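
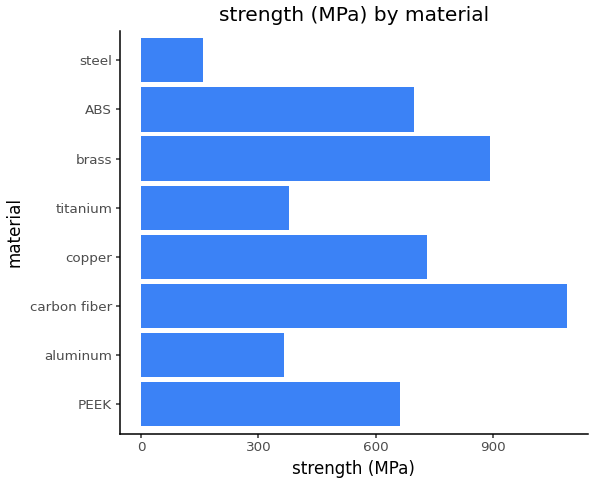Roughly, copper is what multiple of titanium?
copper ≈ 700, titanium ≈ 400; 700/400 ≈ 1.75.

≈ 1.75×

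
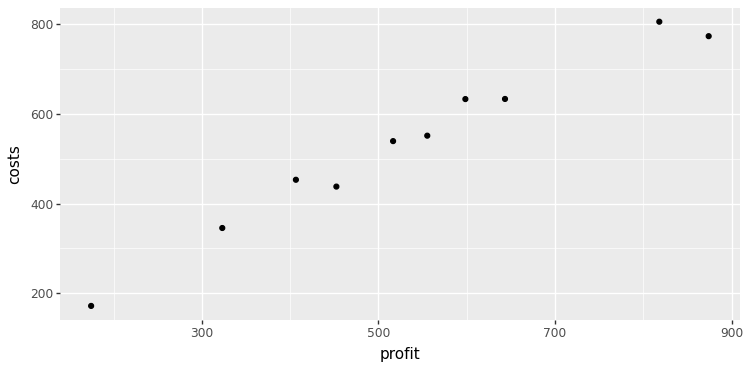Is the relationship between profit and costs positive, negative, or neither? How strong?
positive, strong

Points are positively correlated; strong (|r| ≈ 1.0).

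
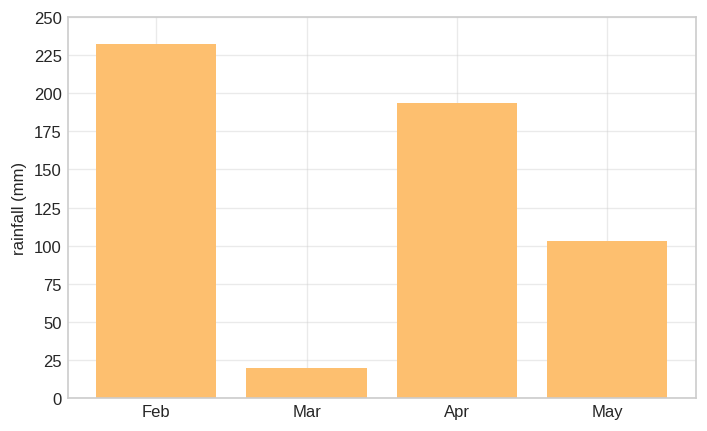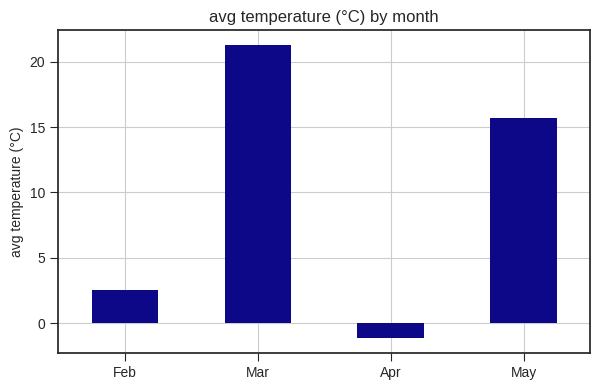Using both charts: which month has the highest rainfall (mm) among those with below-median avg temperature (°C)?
Feb

Chart 2 median avg temperature (°C) ≈ 10; below-median months: Feb, Apr. Among those, Feb has the highest rainfall (mm) (≈ 225).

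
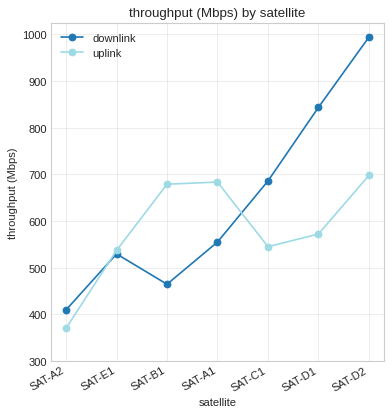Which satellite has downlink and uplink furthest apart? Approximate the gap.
SAT-D2: downlink ≈ 1000, uplink ≈ 700 → gap ≈ 300. Next-largest (SAT-D1) is only ≈ 200.

SAT-D2, ≈ 300 Mbps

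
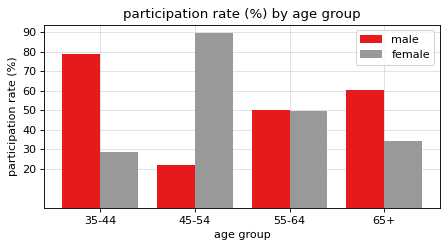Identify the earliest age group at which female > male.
45-54

35-44: female ≈ 30 vs male ≈ 80 (not yet); 45-54: female ≈ 90 vs male ≈ 20 (first crossover).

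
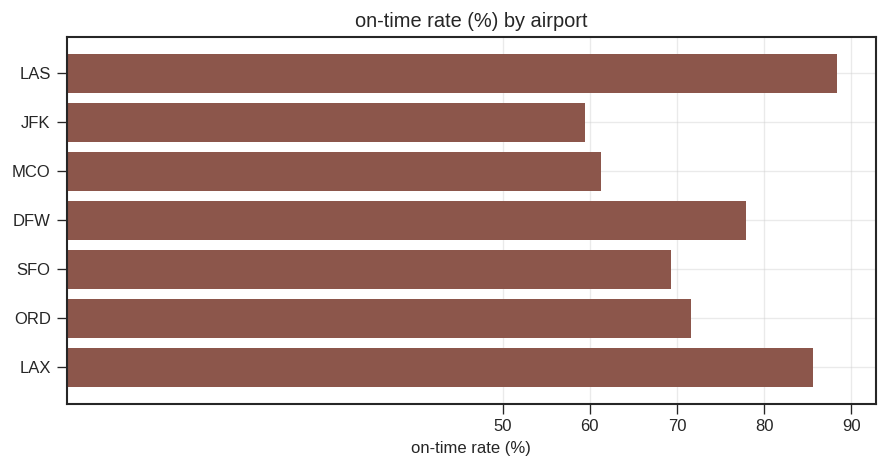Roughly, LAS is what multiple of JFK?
≈ 1.5×

LAS ≈ 90, JFK ≈ 60; 90/60 ≈ 1.5.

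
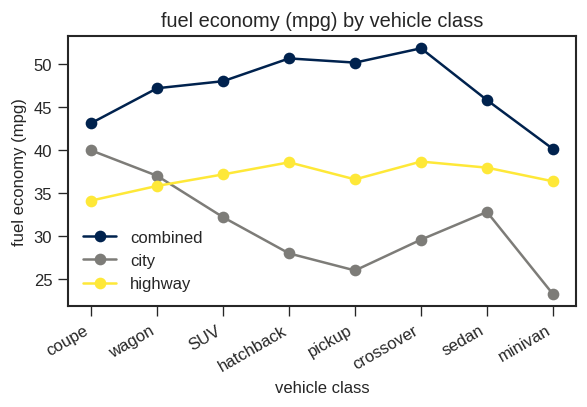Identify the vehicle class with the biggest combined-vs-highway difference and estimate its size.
pickup, ≈ 15 mpg

pickup: combined ≈ 50, highway ≈ 35 → gap ≈ 15. Next-largest (crossover) is only ≈ 10.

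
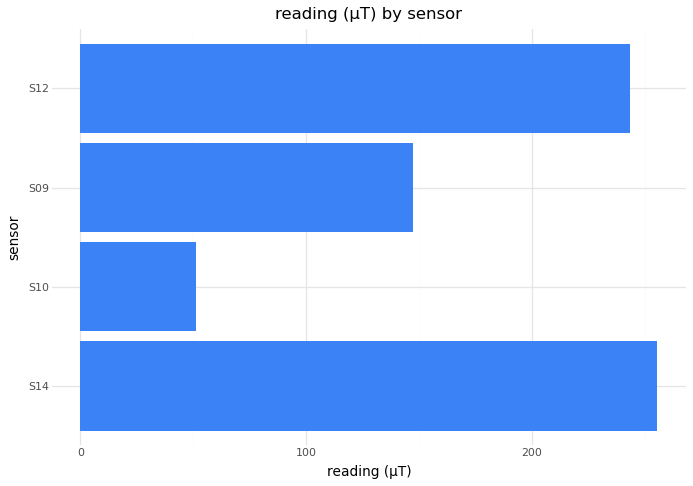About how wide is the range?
Max S14 ≈ 250, min S10 ≈ 50; range ≈ 200.

≈ 200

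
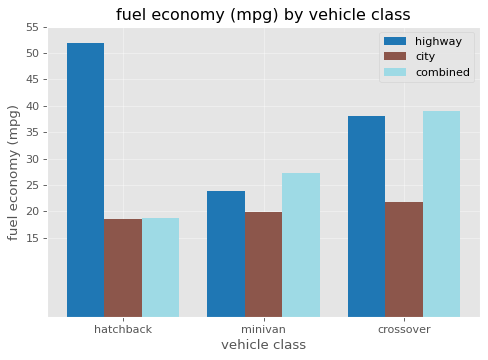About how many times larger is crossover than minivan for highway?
crossover ≈ 40, minivan ≈ 25; 40/25 ≈ 1.6.

≈ 1.6×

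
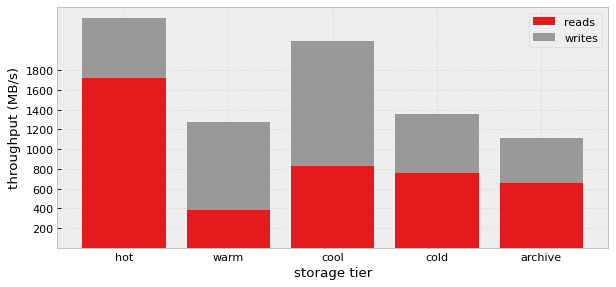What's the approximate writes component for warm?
writes top ≈ 1200, bottom ≈ 400; segment ≈ 800.

≈ 800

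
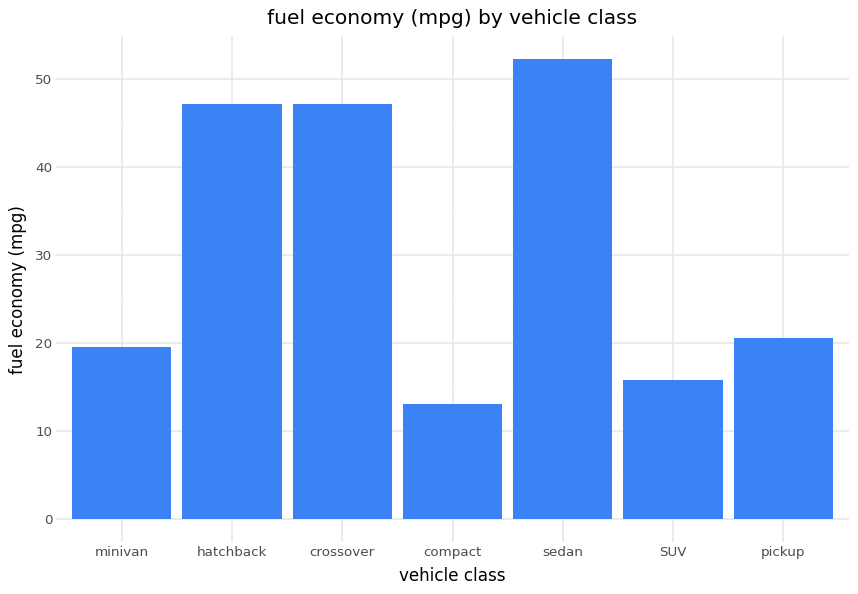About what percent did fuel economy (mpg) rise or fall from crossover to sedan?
≈ +11.1%

crossover ≈ 45, sedan ≈ 50; (50 − 45) / 45 ≈ +11.1%.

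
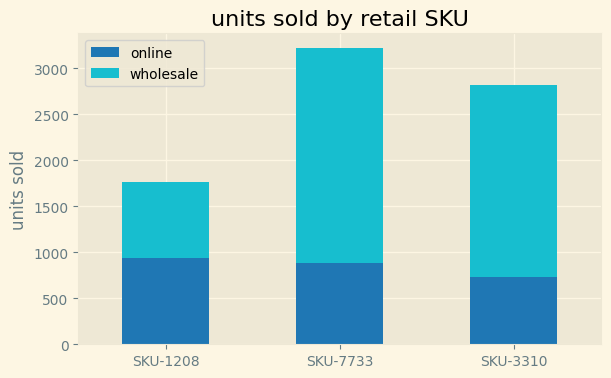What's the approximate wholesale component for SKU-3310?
wholesale top ≈ 3000, bottom ≈ 500; segment ≈ 2500.

≈ 2500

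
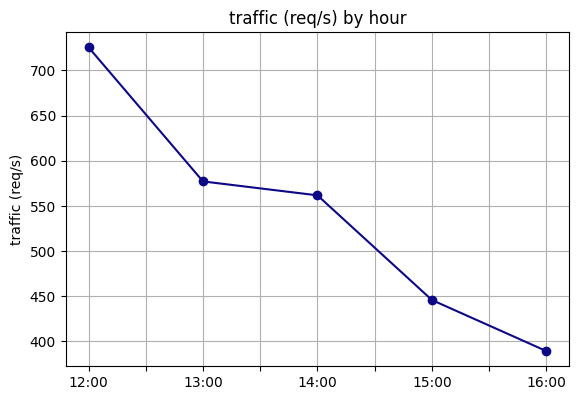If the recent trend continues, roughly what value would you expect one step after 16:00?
Last three: 550, 450, 400 → slope ≈ -75/step → next ≈ 325.

≈ 325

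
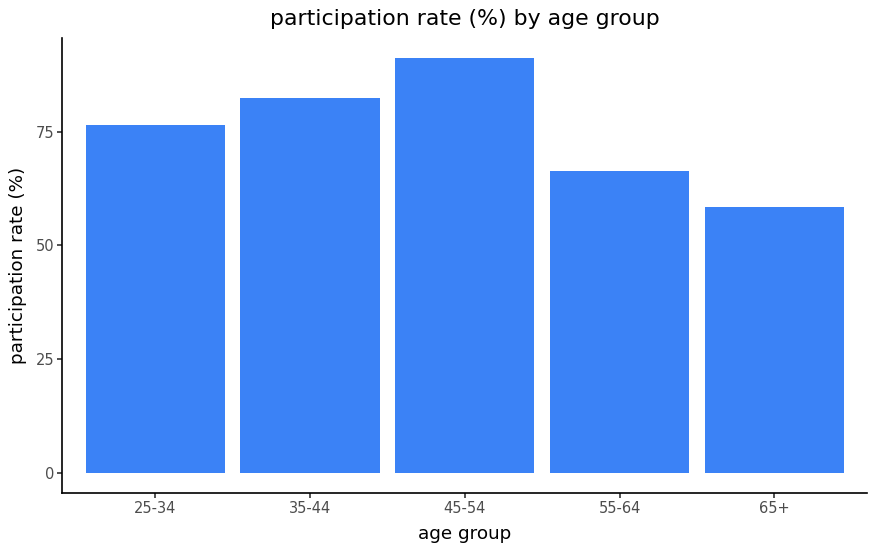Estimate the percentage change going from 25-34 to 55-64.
25-34 ≈ 80, 55-64 ≈ 70; (70 − 80) / 80 ≈ -12.5%.

≈ -12.5%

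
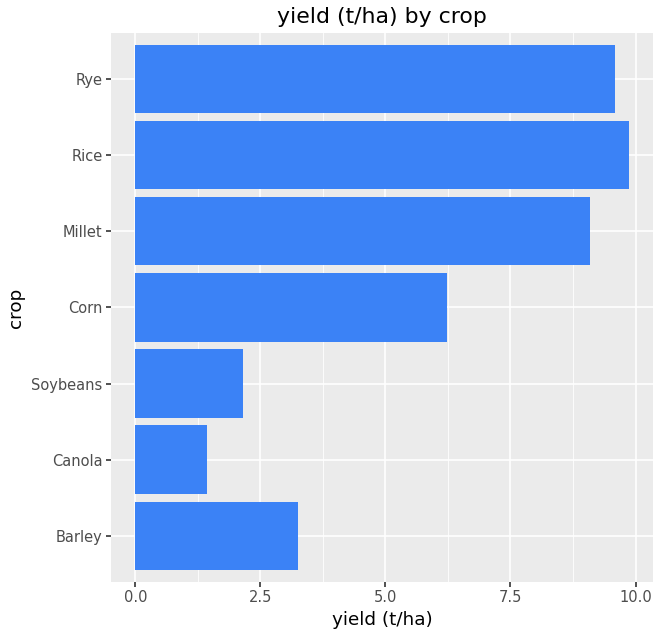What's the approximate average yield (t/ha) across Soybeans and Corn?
(2 + 6) / 2 ≈ 4.

≈ 4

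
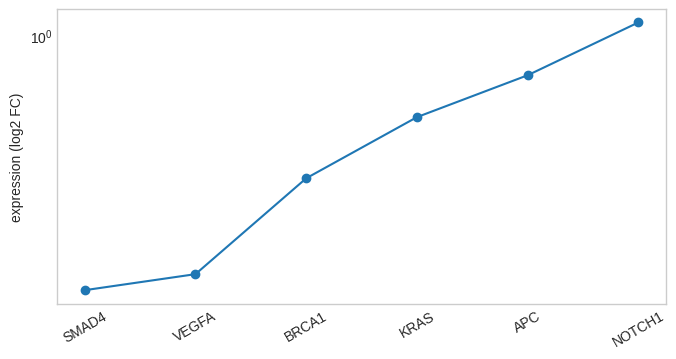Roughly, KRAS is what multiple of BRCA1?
≈ 1.67×

KRAS ≈ 0.5, BRCA1 ≈ 0.3; 0.5/0.3 ≈ 1.67.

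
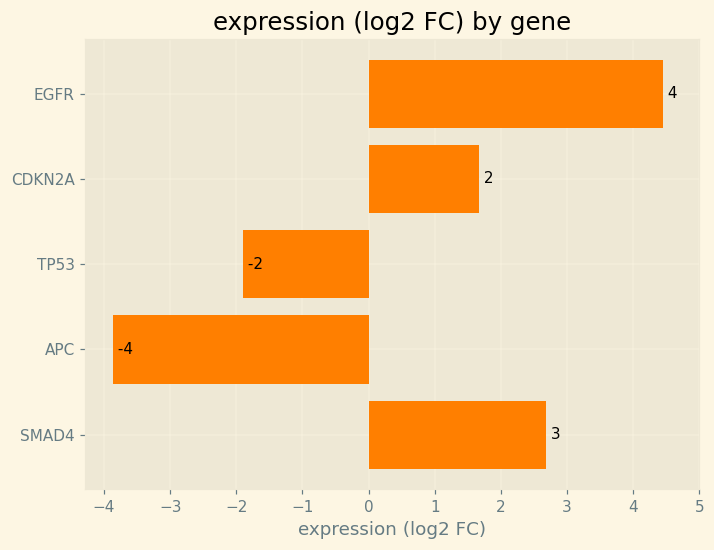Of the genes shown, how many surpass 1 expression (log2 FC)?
3

Above 1: EGFR, CDKN2A, SMAD4.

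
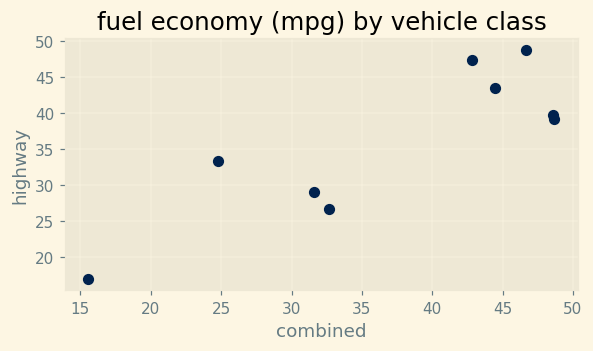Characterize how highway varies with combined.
positive, strong

Points are positively correlated; strong (|r| ≈ 0.9).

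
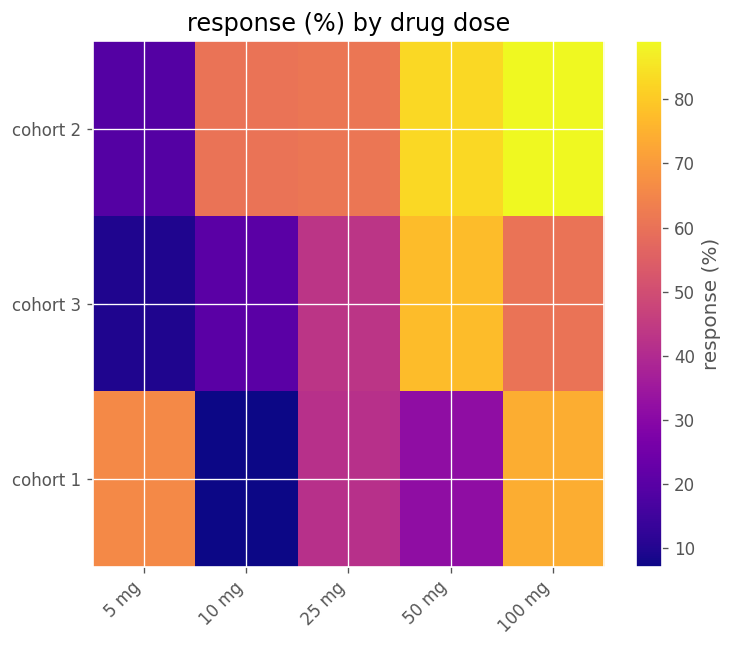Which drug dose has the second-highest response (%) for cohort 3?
100 mg

Top 3 for cohort 3: 50 mg ≈ 80, 100 mg ≈ 60, 25 mg ≈ 40.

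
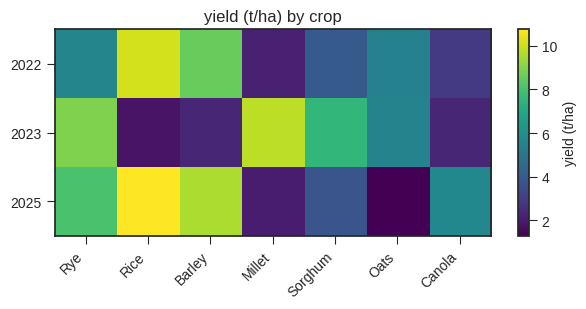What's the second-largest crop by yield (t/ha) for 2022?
Barley

Top 3 for 2022: Rice ≈ 10, Barley ≈ 9, Rye ≈ 6.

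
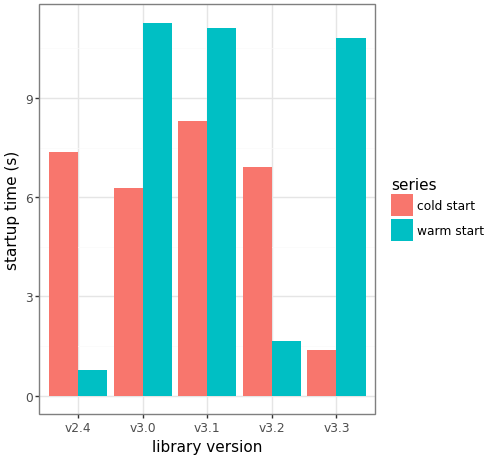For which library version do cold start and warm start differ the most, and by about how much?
v3.3: cold start ≈ 1, warm start ≈ 11 → gap ≈ 10. Next-largest (v2.4) is only ≈ 6.

v3.3, ≈ 10 s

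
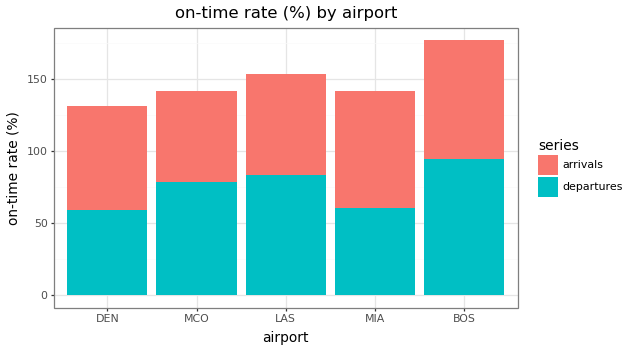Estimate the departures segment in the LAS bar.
departures top ≈ 80, bottom ≈ 0; segment ≈ 80.

≈ 80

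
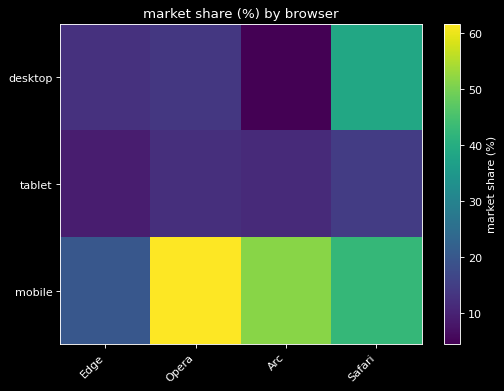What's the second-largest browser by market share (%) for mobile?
Arc

Top 3 for mobile: Opera ≈ 60, Arc ≈ 50, Safari ≈ 40.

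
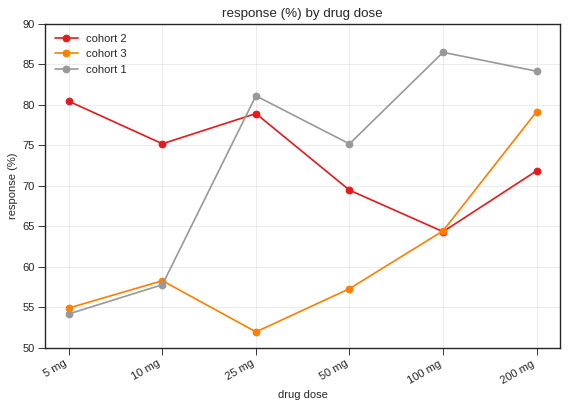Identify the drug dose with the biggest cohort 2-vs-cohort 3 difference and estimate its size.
25 mg: cohort 2 ≈ 80, cohort 3 ≈ 50 → gap ≈ 30. Next-largest (5 mg) is only ≈ 25.

25 mg, ≈ 30 %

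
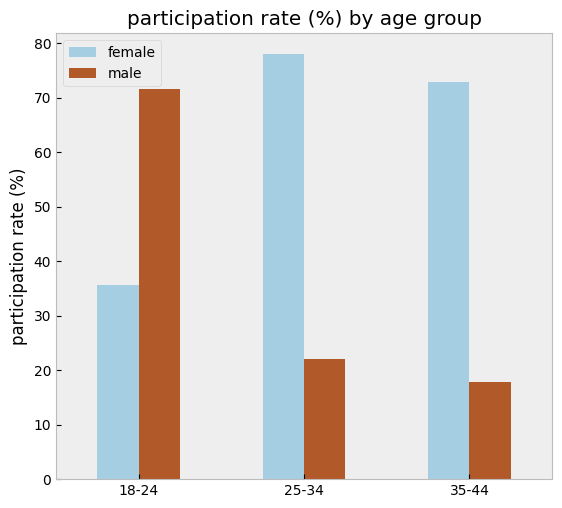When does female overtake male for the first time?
18-24: female ≈ 40 vs male ≈ 70 (not yet); 25-34: female ≈ 80 vs male ≈ 20 (first crossover).

25-34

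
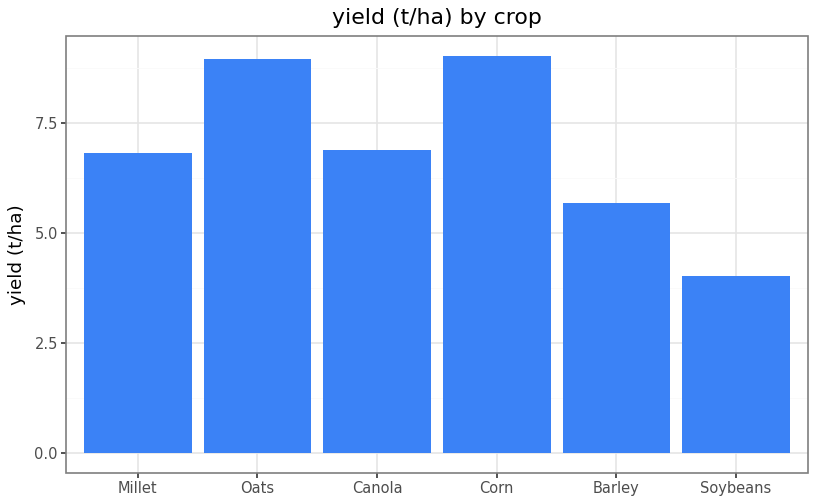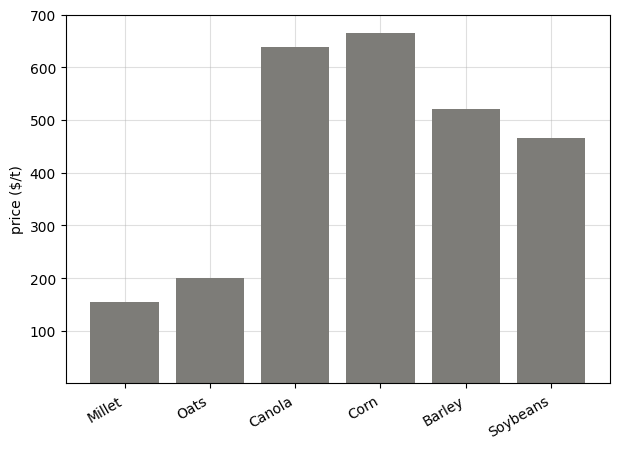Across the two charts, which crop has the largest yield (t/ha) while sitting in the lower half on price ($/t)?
Chart 2 median price ($/t) ≈ 500; below-median crops: Millet, Oats, Soybeans. Among those, Oats has the highest yield (t/ha) (≈ 9).

Oats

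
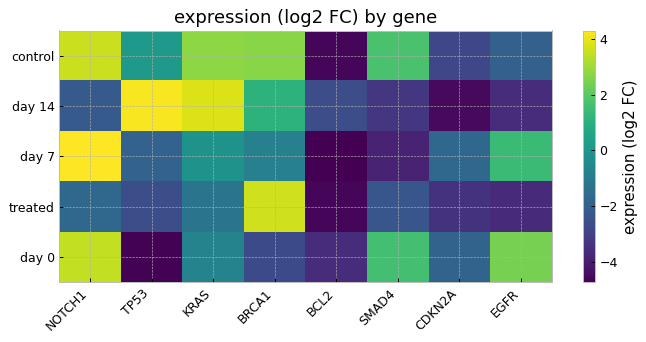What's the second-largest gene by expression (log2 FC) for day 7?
EGFR

Top 3 for day 7: NOTCH1 ≈ 4, EGFR ≈ 1, KRAS ≈ 0.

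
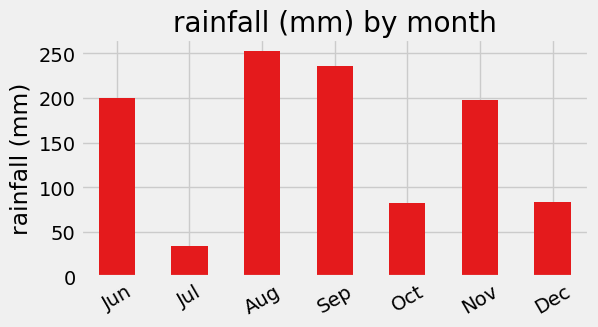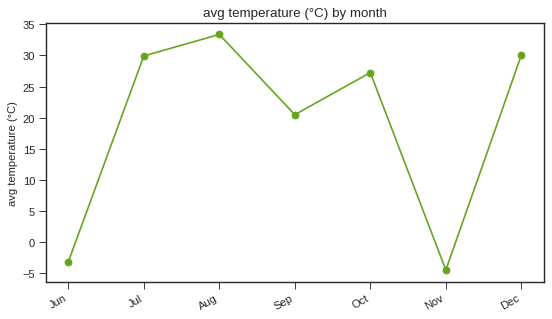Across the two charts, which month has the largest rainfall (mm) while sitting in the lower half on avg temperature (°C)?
Chart 2 median avg temperature (°C) ≈ 25; below-median months: Jun, Sep, Nov. Among those, Sep has the highest rainfall (mm) (≈ 225).

Sep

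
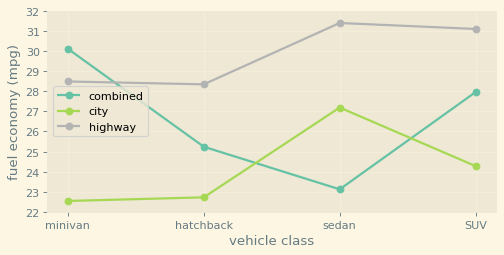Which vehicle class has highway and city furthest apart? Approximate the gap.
SUV, ≈ 7 mpg

SUV: highway ≈ 31, city ≈ 24 → gap ≈ 7. Next-largest (minivan) is only ≈ 5.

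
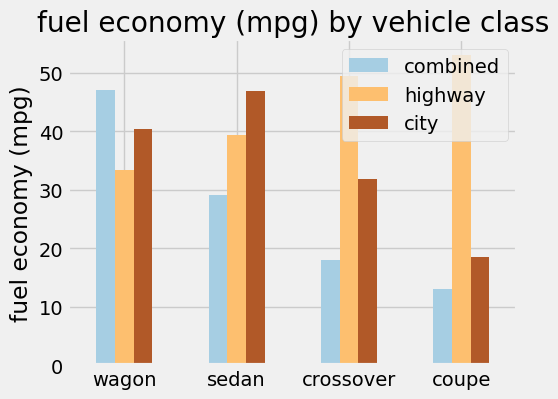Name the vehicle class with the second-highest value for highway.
crossover

Top 3 for highway: coupe ≈ 55, crossover ≈ 50, sedan ≈ 40.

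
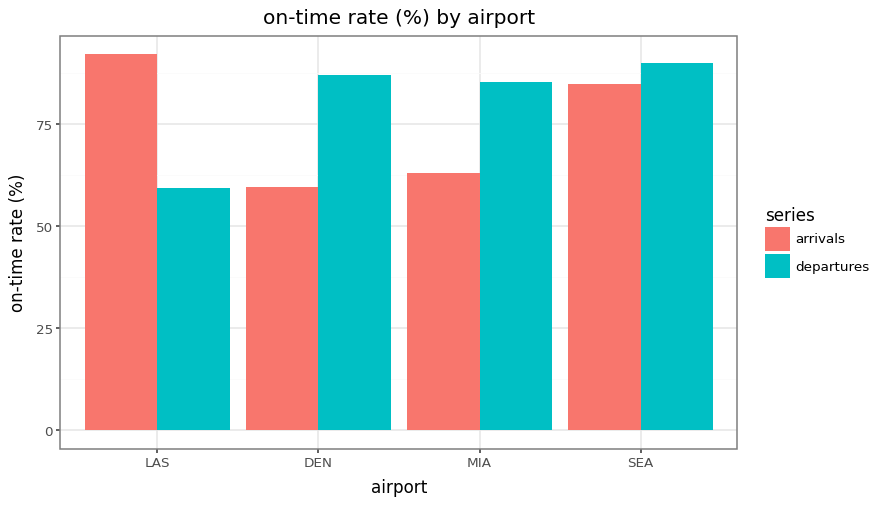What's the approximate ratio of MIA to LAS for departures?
MIA ≈ 90, LAS ≈ 60; 90/60 ≈ 1.5.

≈ 1.5×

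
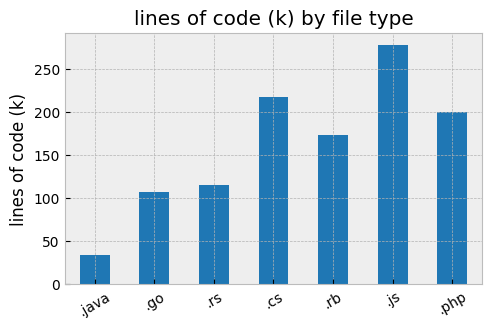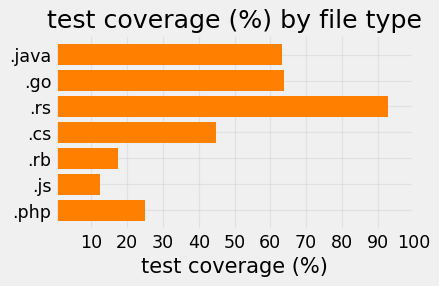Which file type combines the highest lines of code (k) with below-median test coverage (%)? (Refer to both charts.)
.js

Chart 2 median test coverage (%) ≈ 40; below-median file types: .rb, .js, .php. Among those, .js has the highest lines of code (k) (≈ 300).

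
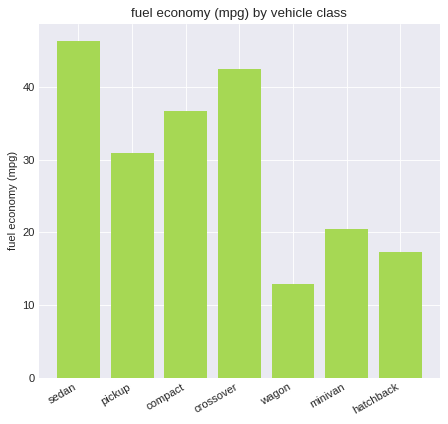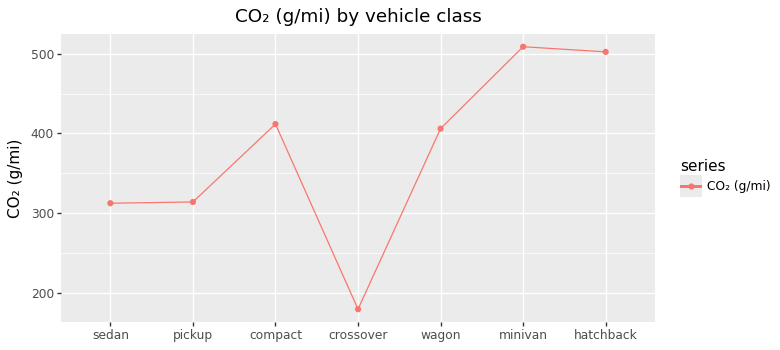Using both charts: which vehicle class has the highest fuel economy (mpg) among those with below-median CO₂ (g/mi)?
sedan

Chart 2 median CO₂ (g/mi) ≈ 400; below-median vehicle classes: sedan, pickup, crossover. Among those, sedan has the highest fuel economy (mpg) (≈ 45).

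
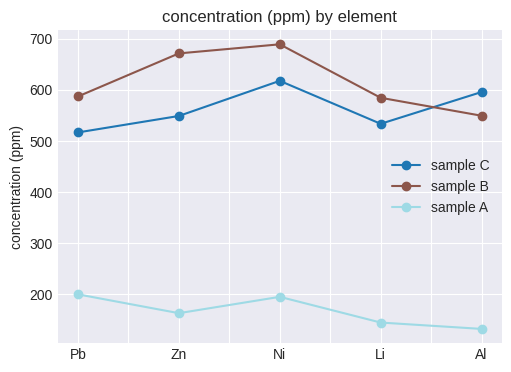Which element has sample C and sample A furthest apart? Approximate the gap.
Al, ≈ 450 ppm

Al: sample C ≈ 600, sample A ≈ 150 → gap ≈ 450. Next-largest (Ni) is only ≈ 400.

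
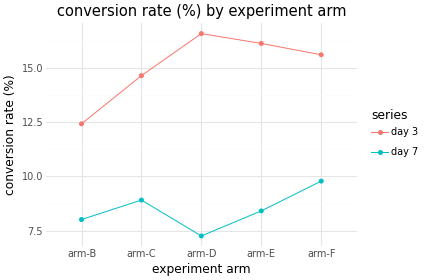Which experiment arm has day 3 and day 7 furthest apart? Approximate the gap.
arm-D, ≈ 10 %

arm-D: day 3 ≈ 17, day 7 ≈ 7 → gap ≈ 10. Next-largest (arm-E) is only ≈ 8.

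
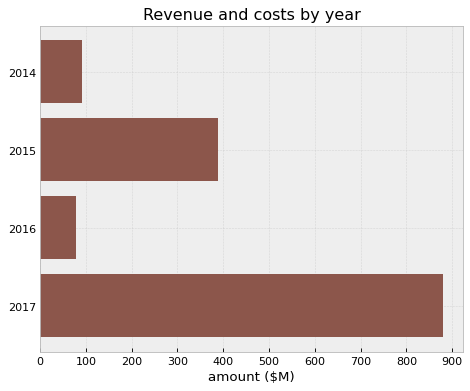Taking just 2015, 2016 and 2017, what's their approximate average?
(400 + 100 + 900) / 3 ≈ 467.

≈ 467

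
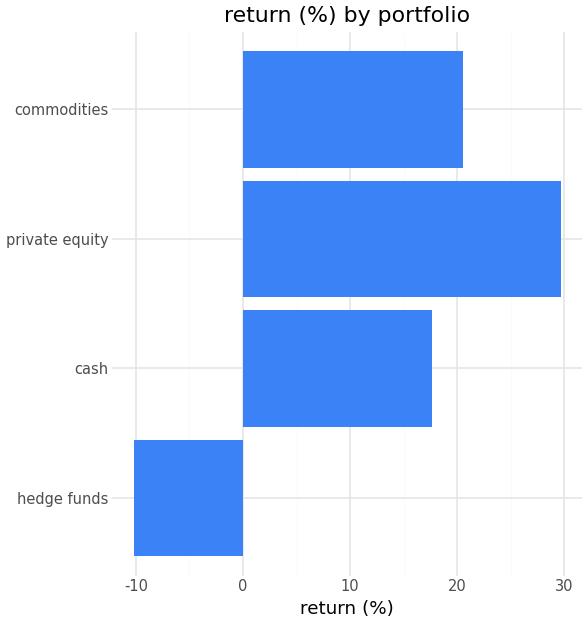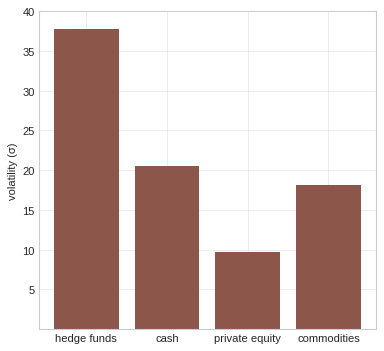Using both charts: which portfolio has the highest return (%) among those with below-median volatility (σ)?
Chart 2 median volatility (σ) ≈ 20; below-median portfolios: private equity, commodities. Among those, private equity has the highest return (%) (≈ 30).

private equity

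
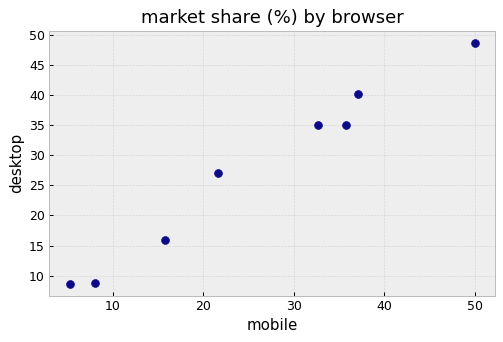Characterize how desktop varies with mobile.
positive, strong

Points are positively correlated; strong (|r| ≈ 1.0).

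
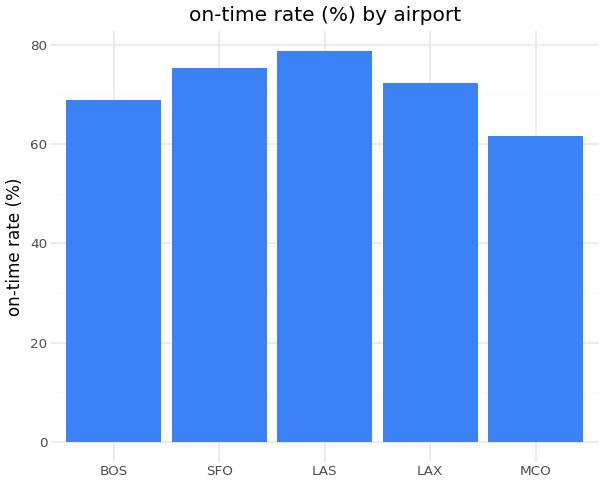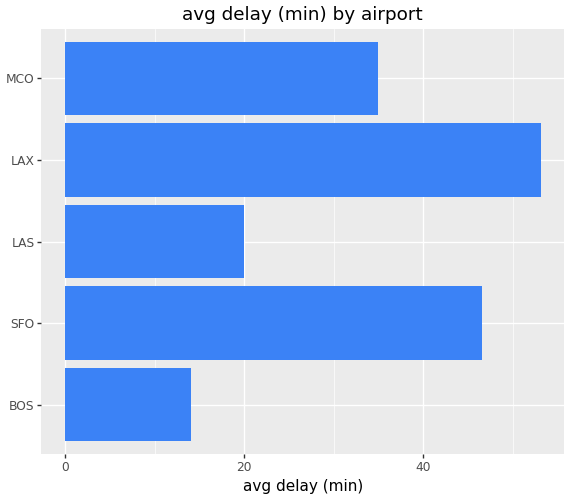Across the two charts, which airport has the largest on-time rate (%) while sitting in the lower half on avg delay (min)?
LAS

Chart 2 median avg delay (min) ≈ 35; below-median airports: BOS, LAS. Among those, LAS has the highest on-time rate (%) (≈ 80).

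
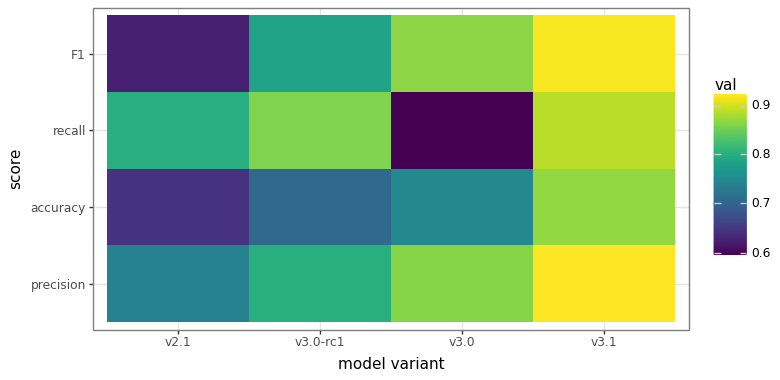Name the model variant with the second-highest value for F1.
v3.0

Top 3 for F1: v3.1 ≈ 0.90, v3.0 ≈ 0.85, v3.0-rc1 ≈ 0.80.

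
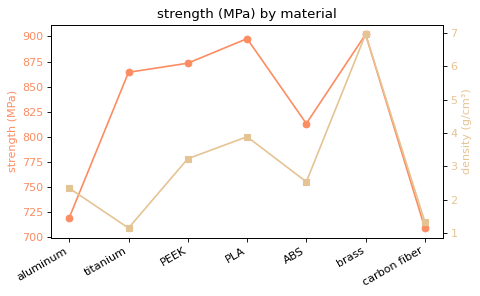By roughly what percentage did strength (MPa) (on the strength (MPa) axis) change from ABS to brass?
ABS ≈ 820, brass ≈ 900; (900 − 820) / 820 ≈ +9.8%.

≈ +9.8%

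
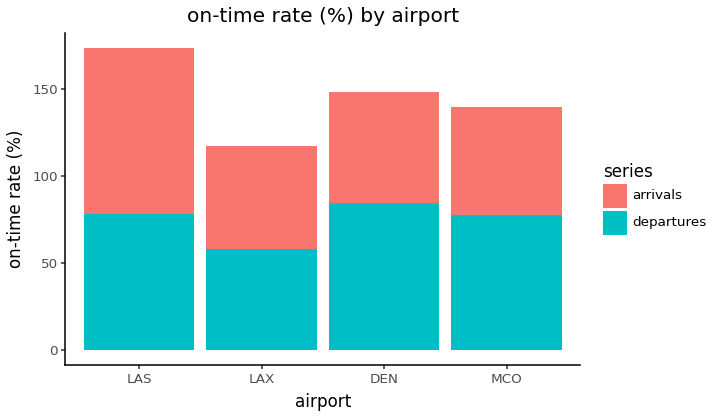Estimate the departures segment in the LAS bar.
departures top ≈ 80, bottom ≈ 0; segment ≈ 80.

≈ 80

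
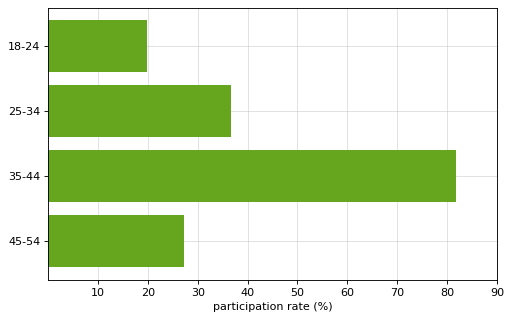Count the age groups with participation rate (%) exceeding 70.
Above 70: 35-44.

1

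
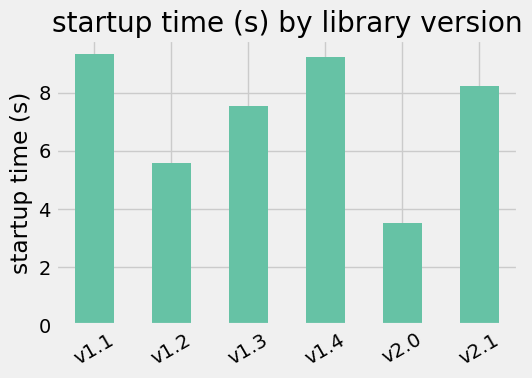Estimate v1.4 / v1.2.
≈ 1.5×

v1.4 ≈ 9, v1.2 ≈ 6; 9/6 ≈ 1.5.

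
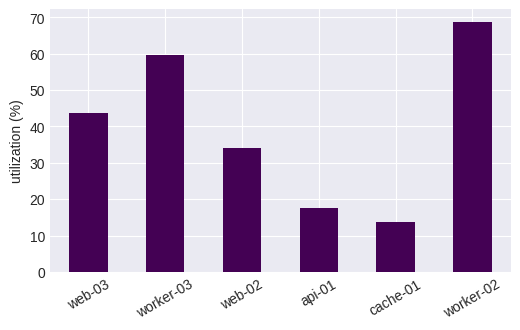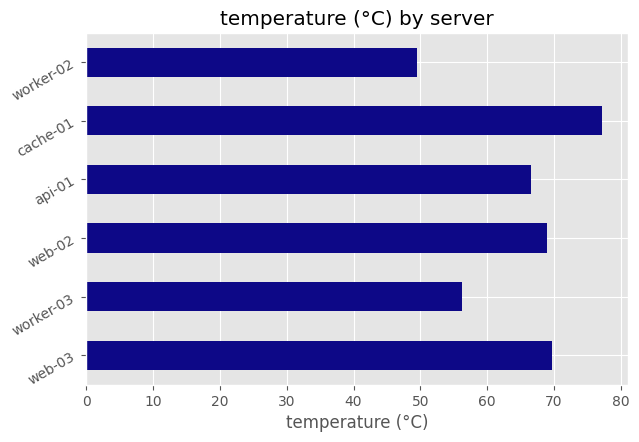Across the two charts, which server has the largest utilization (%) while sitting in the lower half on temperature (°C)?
Chart 2 median temperature (°C) ≈ 70; below-median servers: worker-03, api-01, worker-02. Among those, worker-02 has the highest utilization (%) (≈ 70).

worker-02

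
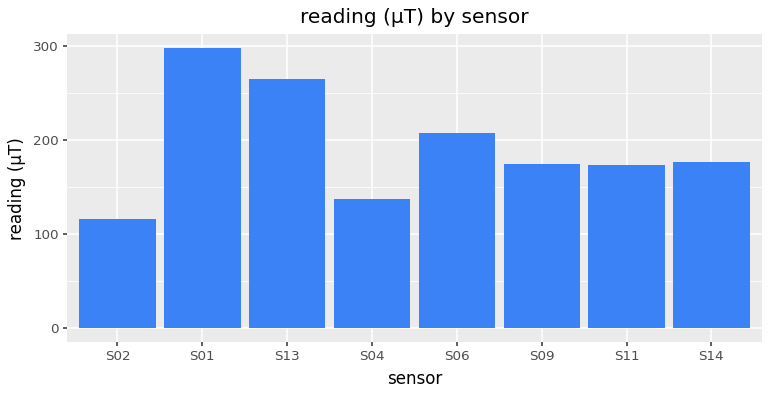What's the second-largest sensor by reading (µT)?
Top 3: S01 ≈ 300, S13 ≈ 275, S06 ≈ 200.

S13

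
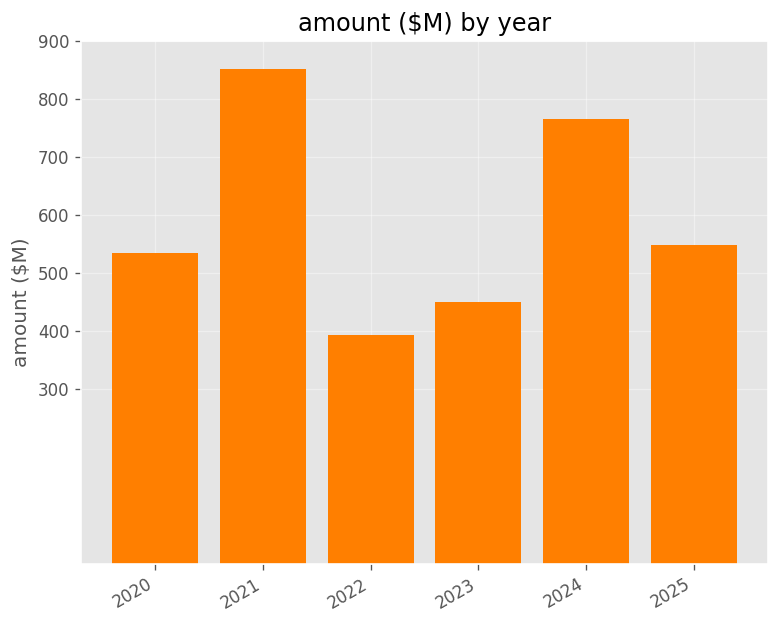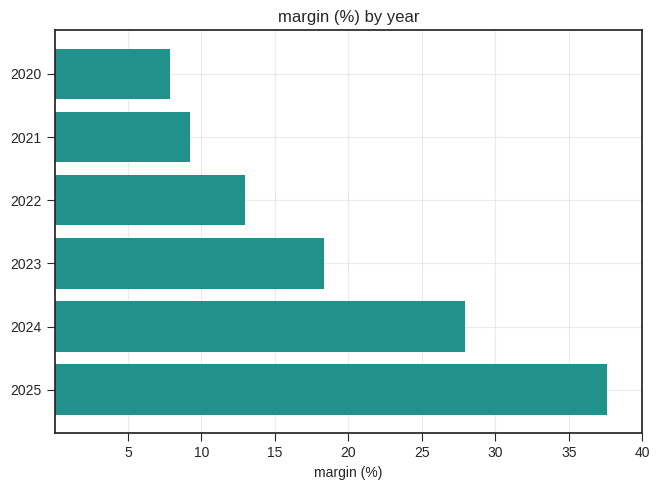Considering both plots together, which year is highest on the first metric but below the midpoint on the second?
Chart 2 median margin (%) ≈ 15; below-median years: 2020, 2021, 2022. Among those, 2021 has the highest amount ($M) (≈ 900).

2021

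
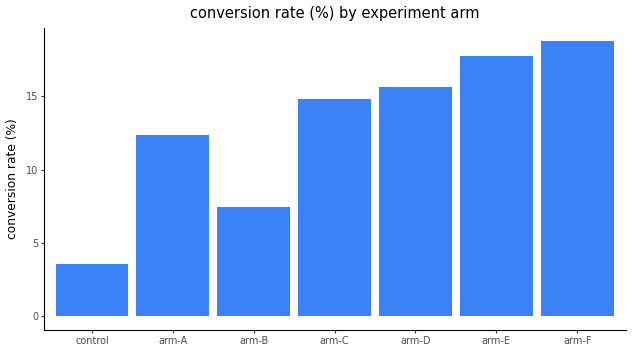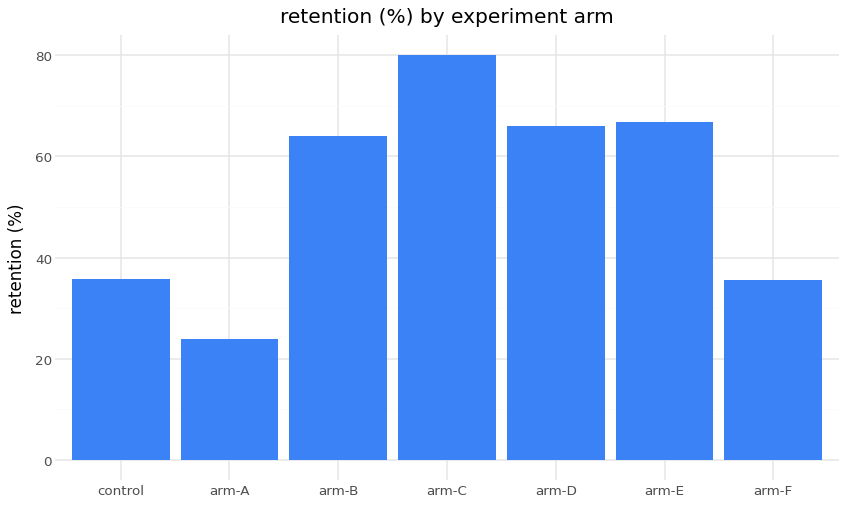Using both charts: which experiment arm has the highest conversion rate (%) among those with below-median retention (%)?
Chart 2 median retention (%) ≈ 60; below-median experiment arms: control, arm-A, arm-F. Among those, arm-F has the highest conversion rate (%) (≈ 18).

arm-F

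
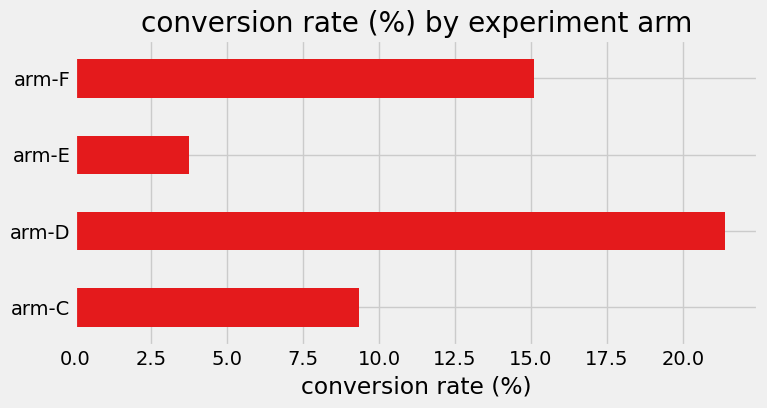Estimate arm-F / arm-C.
≈ 1.6×

arm-F ≈ 16, arm-C ≈ 10; 16/10 ≈ 1.6.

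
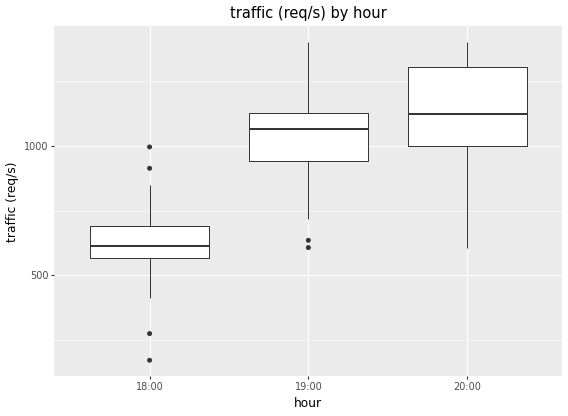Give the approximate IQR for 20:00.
Q3 ≈ 1300, Q1 ≈ 1000; IQR ≈ 300.

≈ 300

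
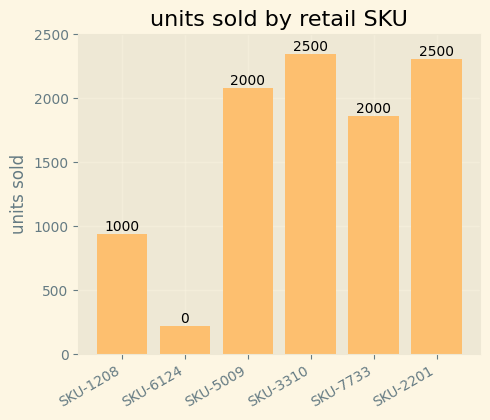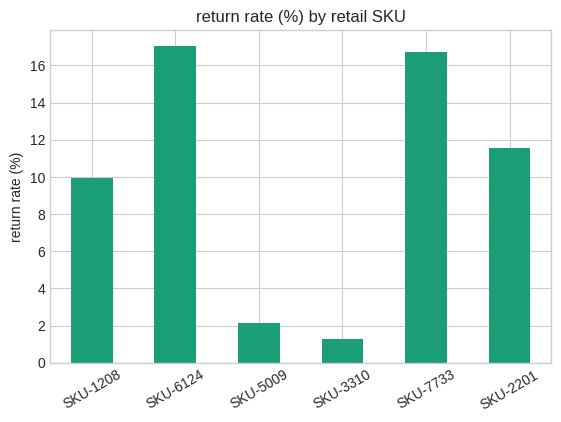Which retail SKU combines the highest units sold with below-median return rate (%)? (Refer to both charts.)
Chart 2 median return rate (%) ≈ 10; below-median retail SKUs: SKU-1208, SKU-5009, SKU-3310. Among those, SKU-3310 has the highest units sold (≈ 2500).

SKU-3310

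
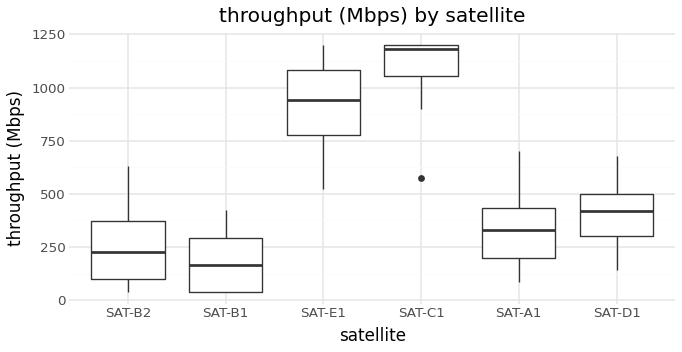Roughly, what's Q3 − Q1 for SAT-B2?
≈ 300

Q3 ≈ 400, Q1 ≈ 100; IQR ≈ 300.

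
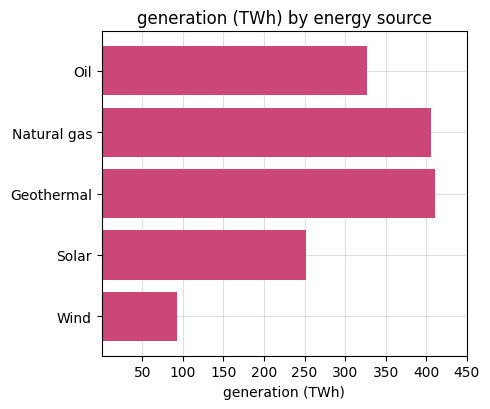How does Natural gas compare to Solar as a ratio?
≈ 1.6×

Natural gas ≈ 400, Solar ≈ 250; 400/250 ≈ 1.6.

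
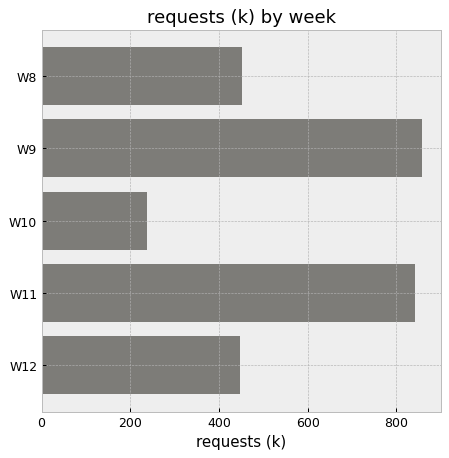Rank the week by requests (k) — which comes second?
Top 3: W9 ≈ 900, W11 ≈ 800, W8 ≈ 500.

W11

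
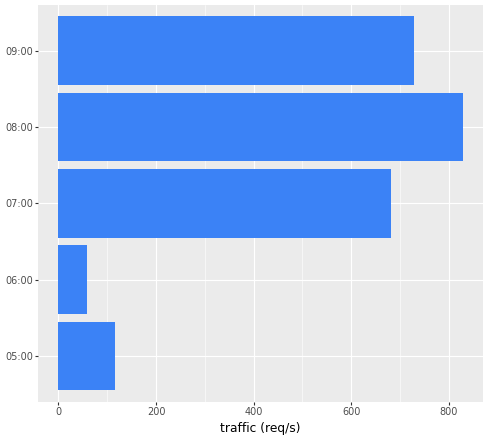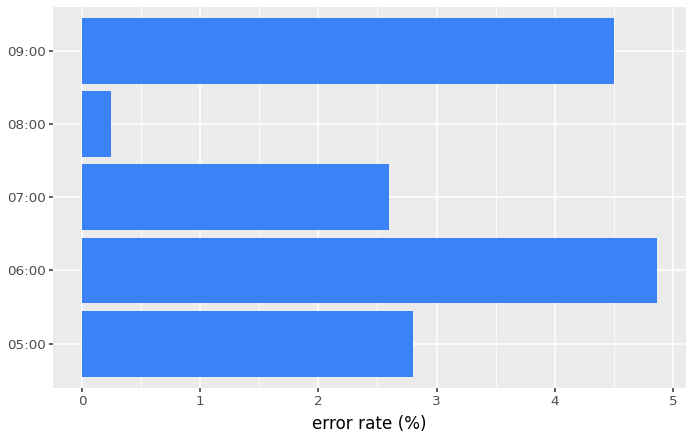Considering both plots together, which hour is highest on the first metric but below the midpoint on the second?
Chart 2 median error rate (%) ≈ 3; below-median hours: 07:00, 08:00. Among those, 08:00 has the highest traffic (req/s) (≈ 800).

08:00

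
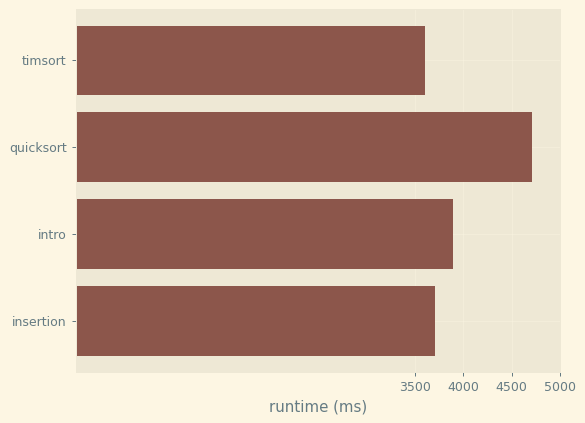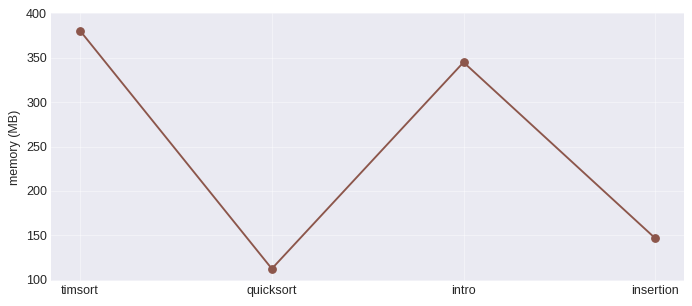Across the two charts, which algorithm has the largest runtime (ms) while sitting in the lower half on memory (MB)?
quicksort

Chart 2 median memory (MB) ≈ 250; below-median algorithms: quicksort, insertion. Among those, quicksort has the highest runtime (ms) (≈ 4500).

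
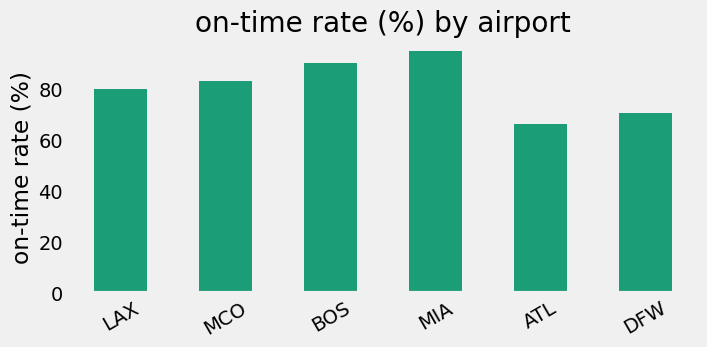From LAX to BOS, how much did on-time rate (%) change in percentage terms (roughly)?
LAX ≈ 80, BOS ≈ 90; (90 − 80) / 80 ≈ +12.5%.

≈ +12.5%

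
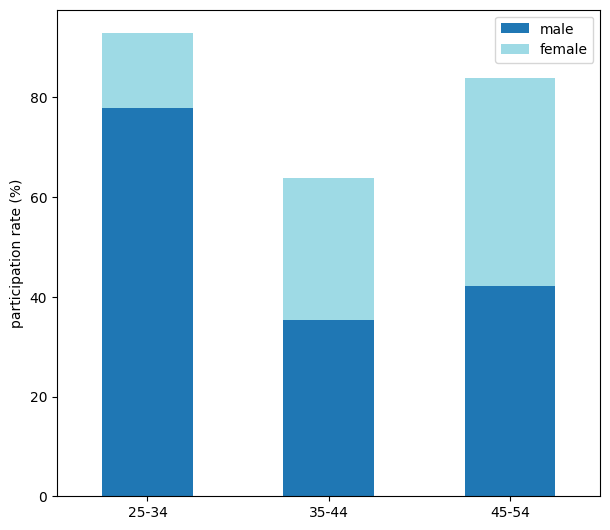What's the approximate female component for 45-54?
≈ 40

female top ≈ 80, bottom ≈ 40; segment ≈ 40.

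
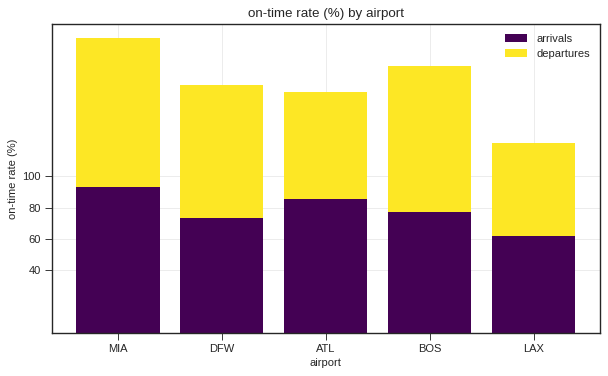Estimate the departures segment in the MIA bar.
departures top ≈ 180, bottom ≈ 100; segment ≈ 80.

≈ 80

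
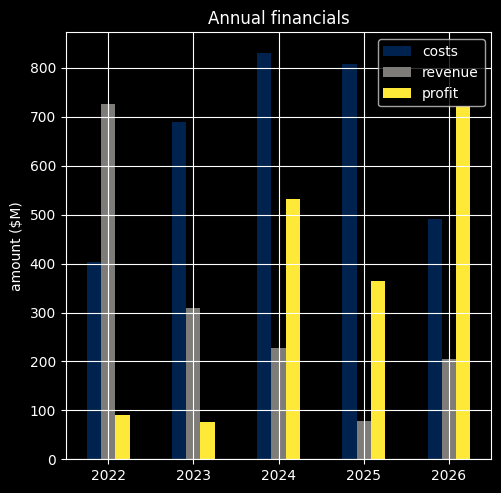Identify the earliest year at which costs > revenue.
2023

2022: costs ≈ 400 vs revenue ≈ 700 (not yet); 2023: costs ≈ 700 vs revenue ≈ 300 (first crossover).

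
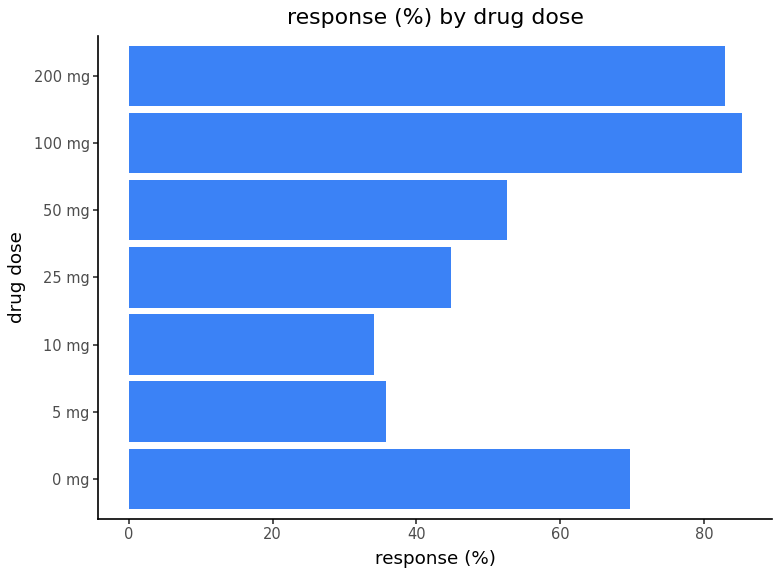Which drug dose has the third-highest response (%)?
Top 4: 100 mg ≈ 90, 200 mg ≈ 80, 0 mg ≈ 70, 50 mg ≈ 50.

0 mg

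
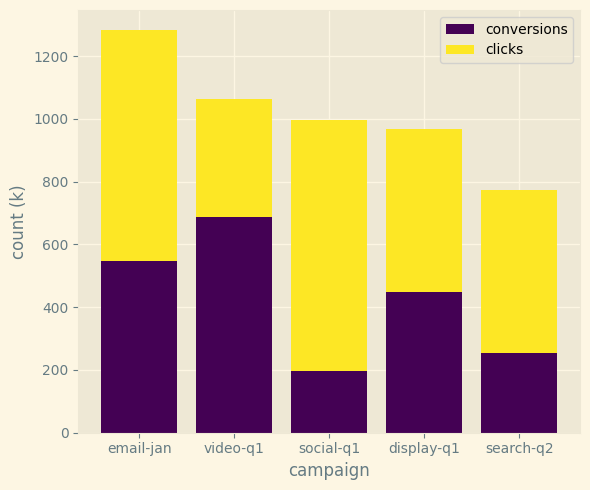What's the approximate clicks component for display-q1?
≈ 600

clicks top ≈ 1000, bottom ≈ 400; segment ≈ 600.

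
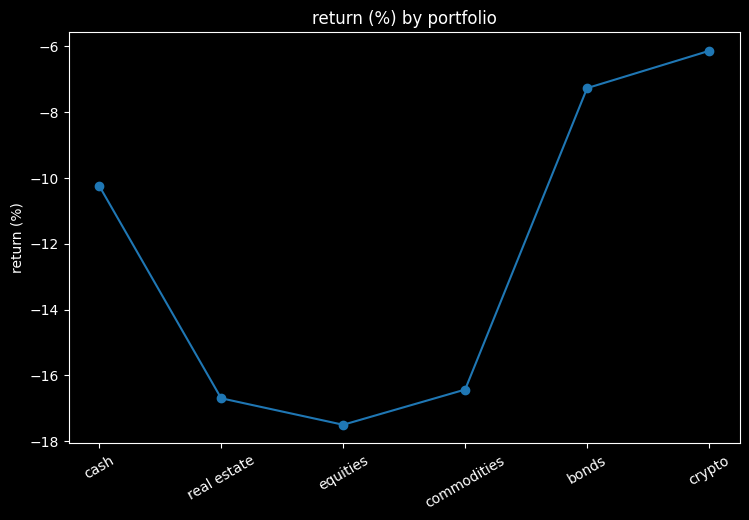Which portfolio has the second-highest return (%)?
bonds

Top 3: crypto ≈ -6, bonds ≈ -7, cash ≈ -10.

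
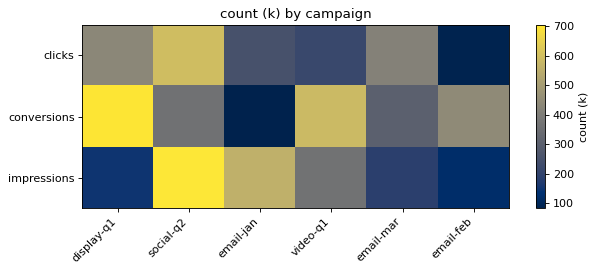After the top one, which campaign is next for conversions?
Top 3 for conversions: display-q1 ≈ 700, video-q1 ≈ 600, email-feb ≈ 400.

video-q1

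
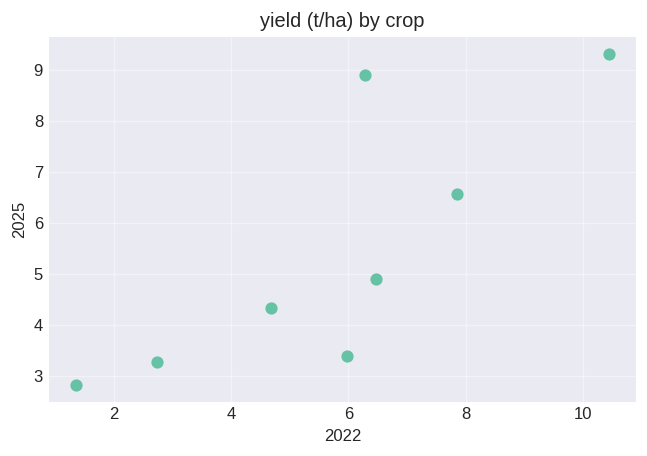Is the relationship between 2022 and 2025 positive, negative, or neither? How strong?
positive, strong

Points are positively correlated; strong (|r| ≈ 0.8).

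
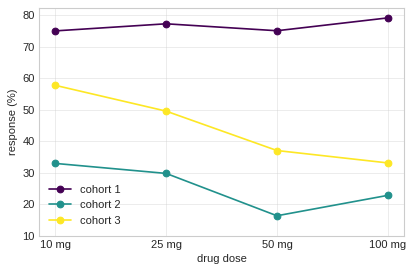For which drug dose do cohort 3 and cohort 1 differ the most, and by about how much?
100 mg, ≈ 50 %

100 mg: cohort 3 ≈ 30, cohort 1 ≈ 80 → gap ≈ 50. Next-largest (50 mg) is only ≈ 40.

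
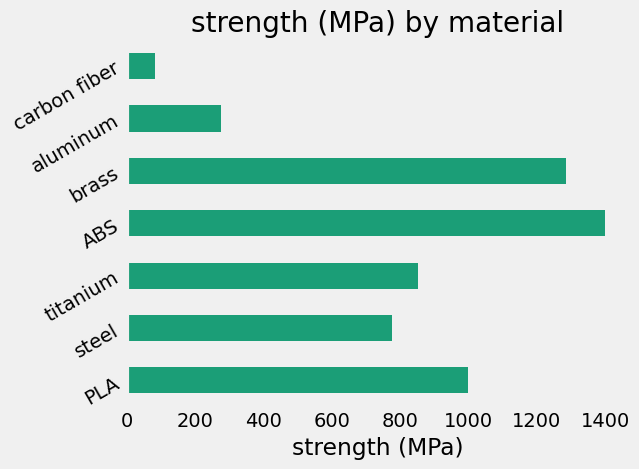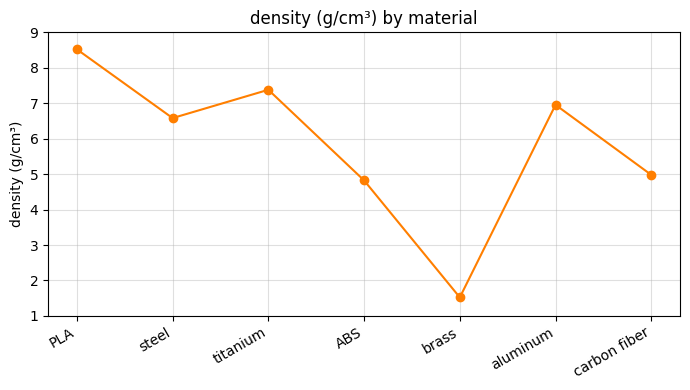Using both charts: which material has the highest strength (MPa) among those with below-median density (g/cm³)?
Chart 2 median density (g/cm³) ≈ 7; below-median materials: ABS, brass, carbon fiber. Among those, ABS has the highest strength (MPa) (≈ 1400).

ABS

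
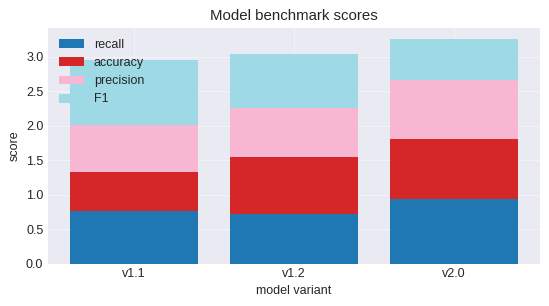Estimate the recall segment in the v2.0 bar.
recall top ≈ 1.0, bottom ≈ 0.0; segment ≈ 1.0.

≈ 1.0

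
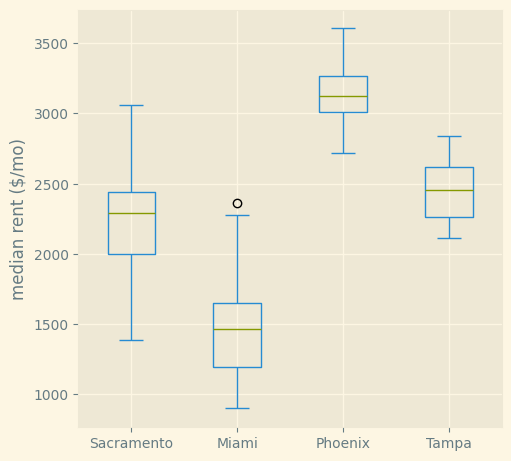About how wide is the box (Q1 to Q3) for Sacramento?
≈ 400

Q3 ≈ 2400, Q1 ≈ 2000; IQR ≈ 400.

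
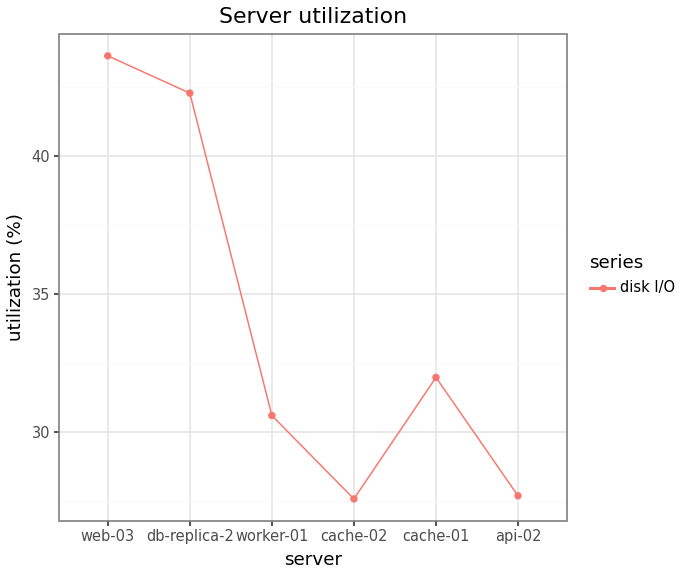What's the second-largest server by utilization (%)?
db-replica-2

Top 3: web-03 ≈ 44, db-replica-2 ≈ 42, cache-01 ≈ 32.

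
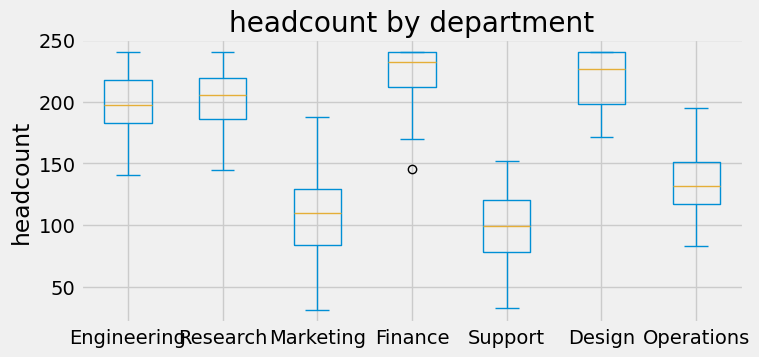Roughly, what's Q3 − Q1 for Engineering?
Q3 ≈ 220, Q1 ≈ 180; IQR ≈ 40.

≈ 40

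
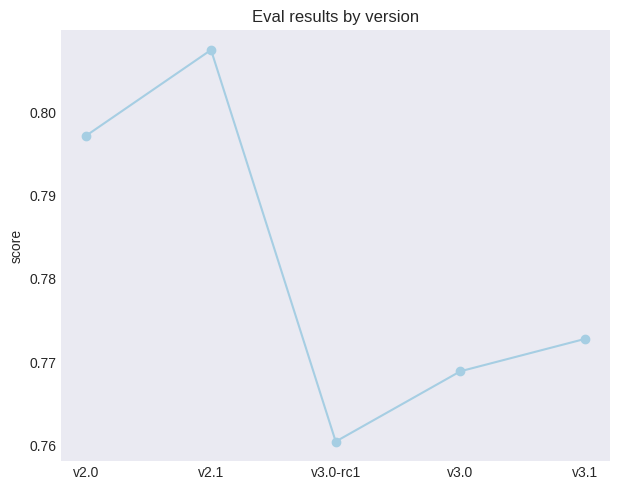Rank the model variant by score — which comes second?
Top 3: v2.1 ≈ 0.81, v2.0 ≈ 0.80, v3.1 ≈ 0.77.

v2.0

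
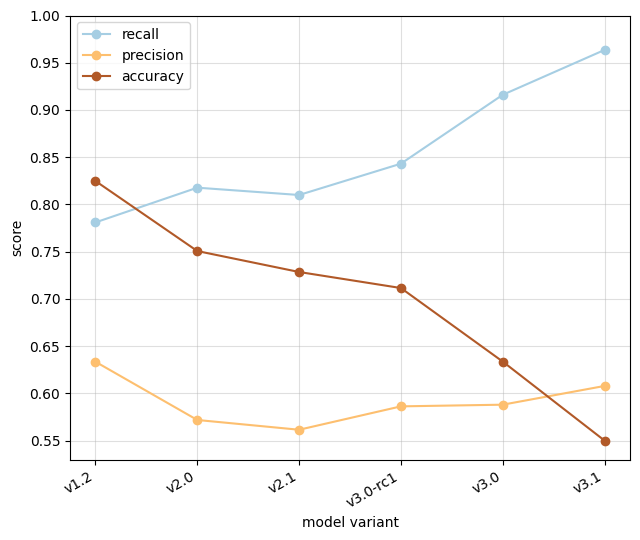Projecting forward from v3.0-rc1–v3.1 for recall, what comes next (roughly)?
Last three: 0.85, 0.90, 0.95 → slope ≈ 0.05/step → next ≈ 1.

≈ 1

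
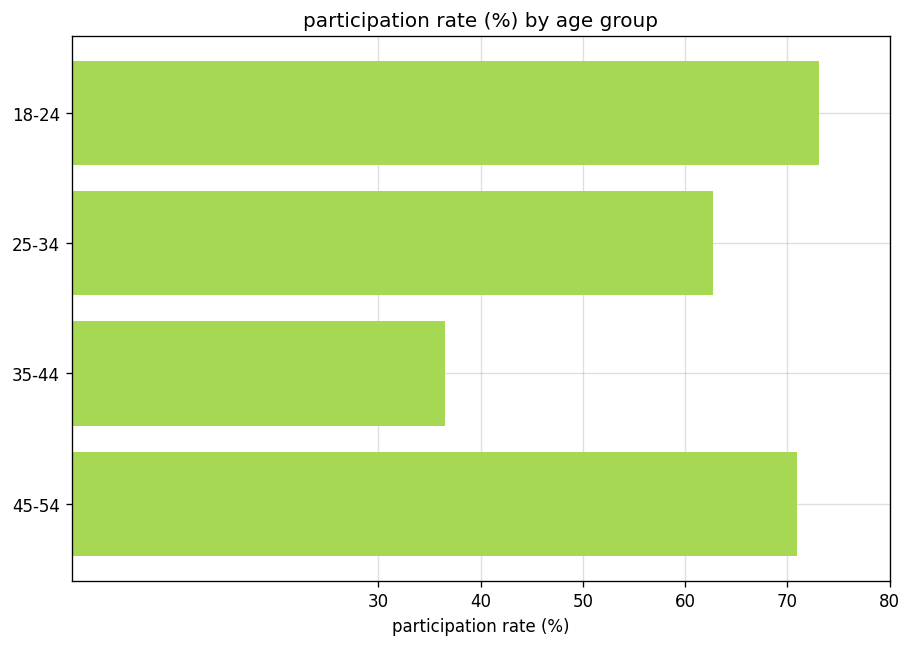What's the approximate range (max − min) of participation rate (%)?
Max 18-24 ≈ 70, min 35-44 ≈ 40; range ≈ 30.

≈ 30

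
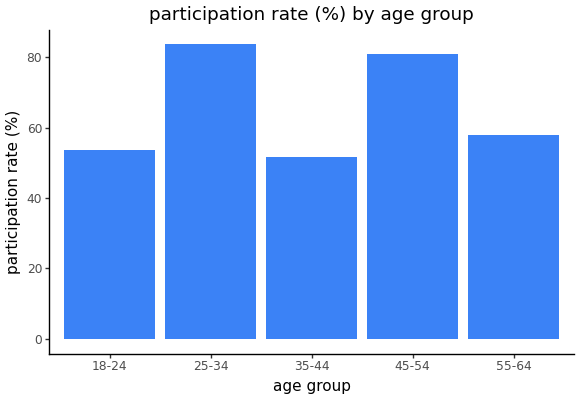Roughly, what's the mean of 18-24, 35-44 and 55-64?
(50 + 50 + 60) / 3 ≈ 53.

≈ 53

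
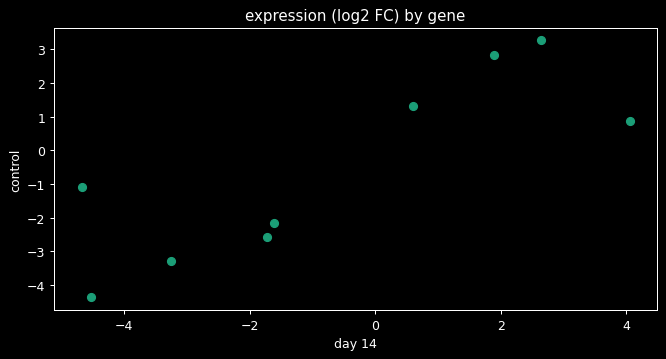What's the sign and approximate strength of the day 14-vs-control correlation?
Points are positively correlated; strong (|r| ≈ 0.8).

positive, strong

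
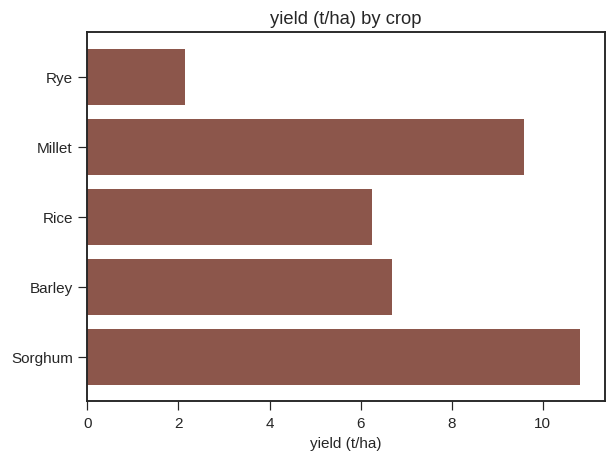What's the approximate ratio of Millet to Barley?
Millet ≈ 10, Barley ≈ 7; 10/7 ≈ 1.43.

≈ 1.43×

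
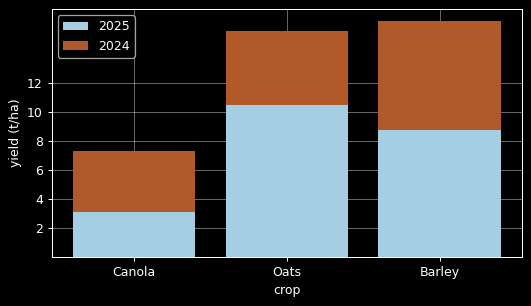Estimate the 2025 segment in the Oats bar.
≈ 10

2025 top ≈ 10, bottom ≈ 0; segment ≈ 10.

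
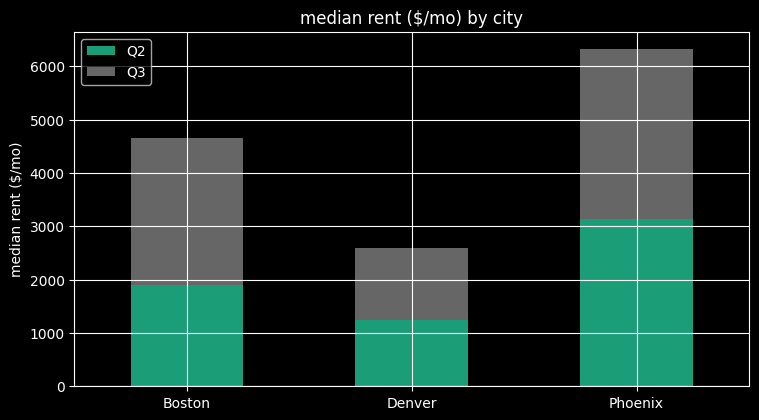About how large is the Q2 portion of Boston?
Q2 top ≈ 2000, bottom ≈ 0; segment ≈ 2000.

≈ 2000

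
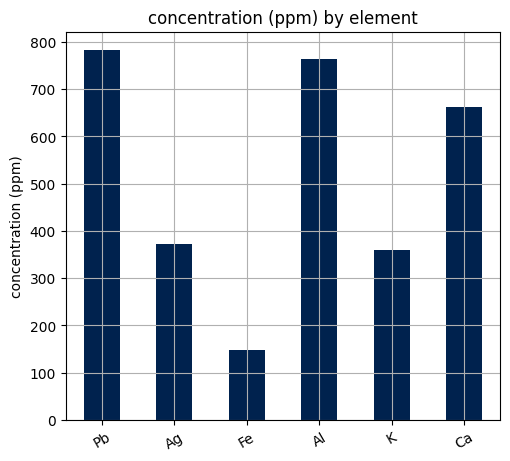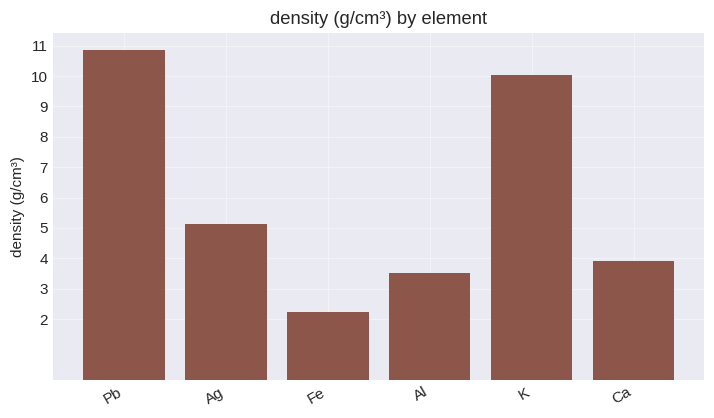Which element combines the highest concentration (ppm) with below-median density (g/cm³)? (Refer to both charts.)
Al

Chart 2 median density (g/cm³) ≈ 5; below-median elements: Fe, Al, Ca. Among those, Al has the highest concentration (ppm) (≈ 800).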